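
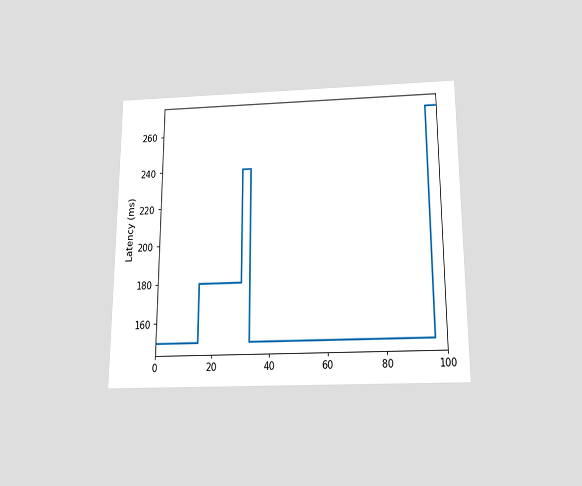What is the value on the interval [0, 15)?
The chart is viewed slightly from below. On [0, 15) the step sits at 150ms.

150ms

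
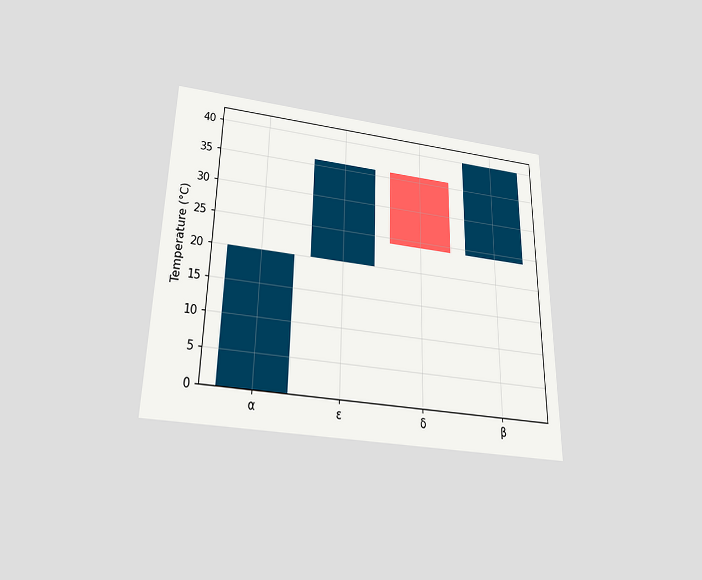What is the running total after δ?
24°C

The chart is viewed slightly from below. After δ the running total reaches 24°C.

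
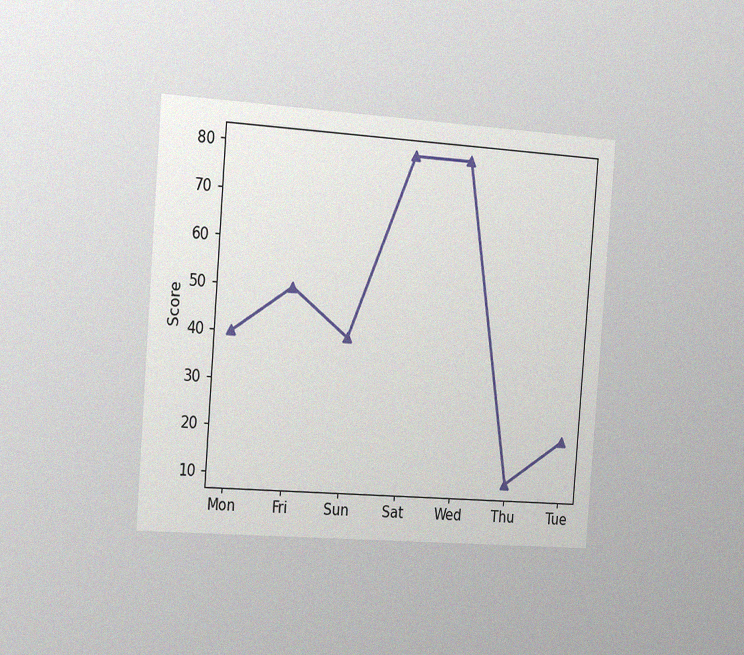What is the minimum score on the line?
10

The chart is tilted about 4° clockwise and viewed slightly from the left, with some photo noise. The lowest point is at Thu, and reading across to the y-axis gives 10.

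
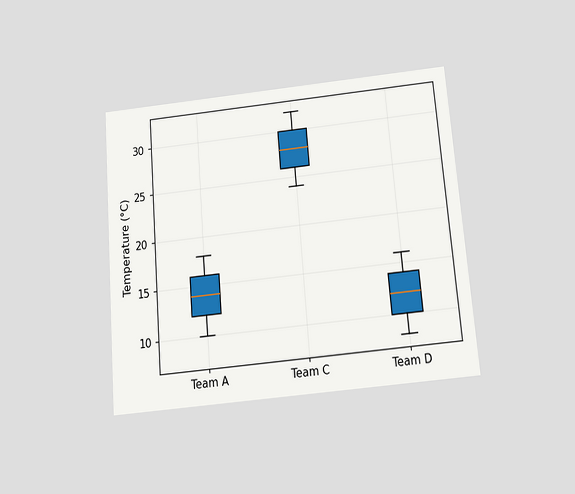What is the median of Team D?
The chart is tilted about 5° counter-clockwise and viewed slightly from below. The median line in the Team D box sits at 12°C.

12°C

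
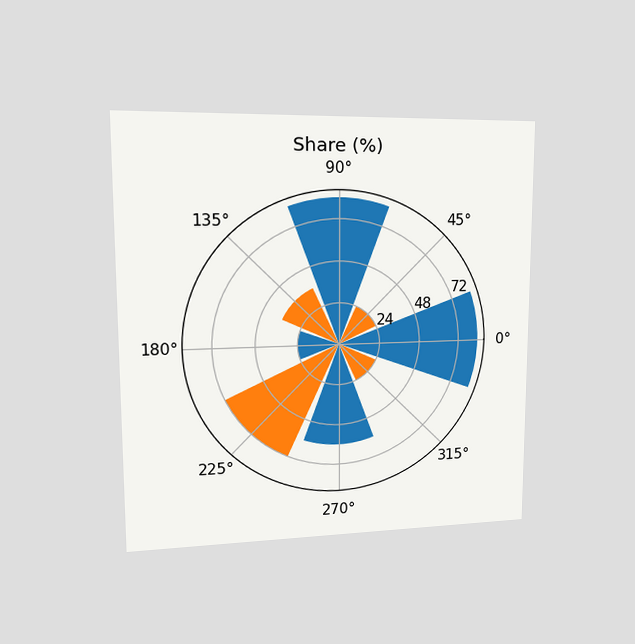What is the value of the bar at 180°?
24%

The chart is viewed slightly from the left. The bar at 180° reaches 24% on the radial axis.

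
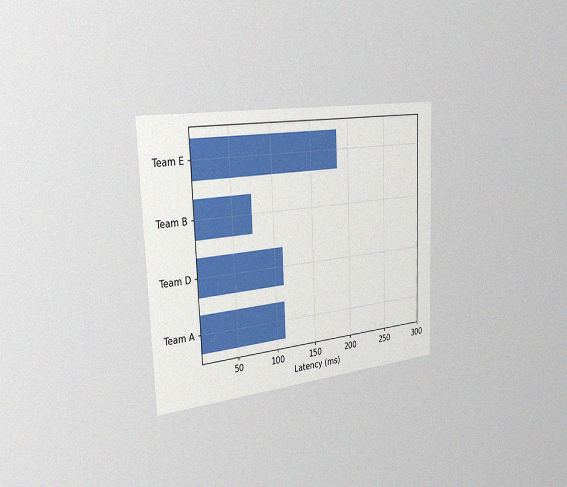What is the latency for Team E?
185ms

The chart is tilted about 2° counter-clockwise and viewed slightly from the left, with some photo noise. Reading along the chart's x-axis, the Team E bar reaches 185ms.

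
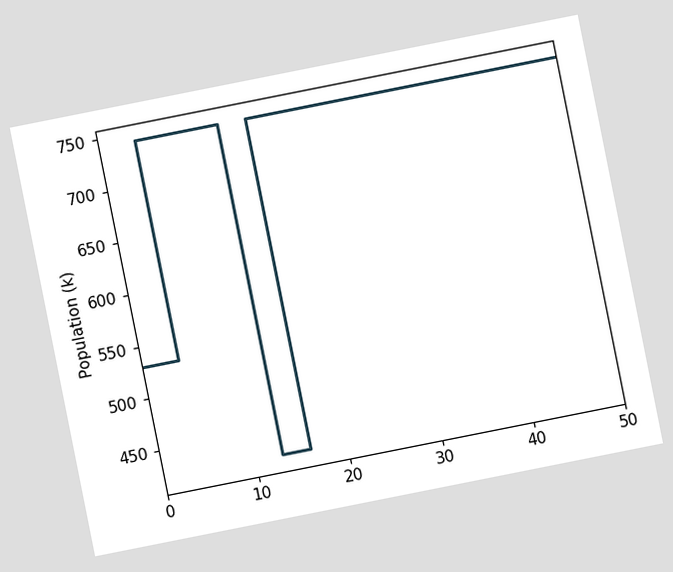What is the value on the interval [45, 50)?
742k

The chart is tilted about 11° counter-clockwise. On [45, 50) the step sits at 742k.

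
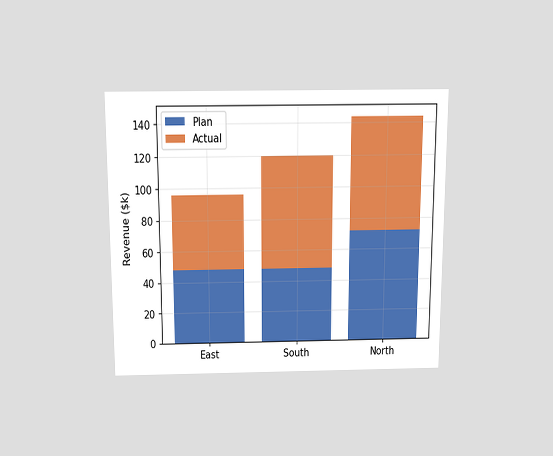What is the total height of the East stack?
The chart is viewed slightly from above. The East stack's top reaches $96k on the y-axis.

$96k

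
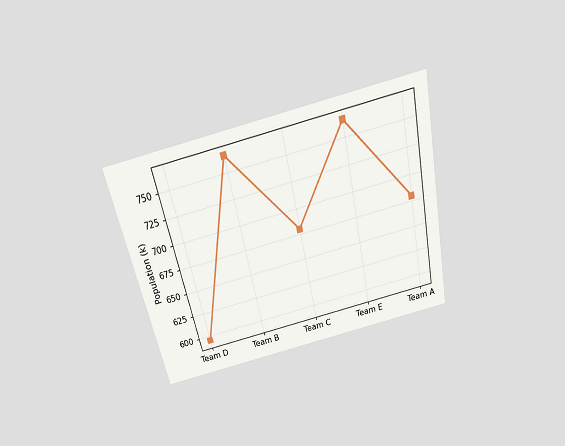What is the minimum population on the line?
595k

The chart is tilted about 13° counter-clockwise and viewed slightly from above. The lowest point is at Team D, and reading across to the y-axis gives 595k.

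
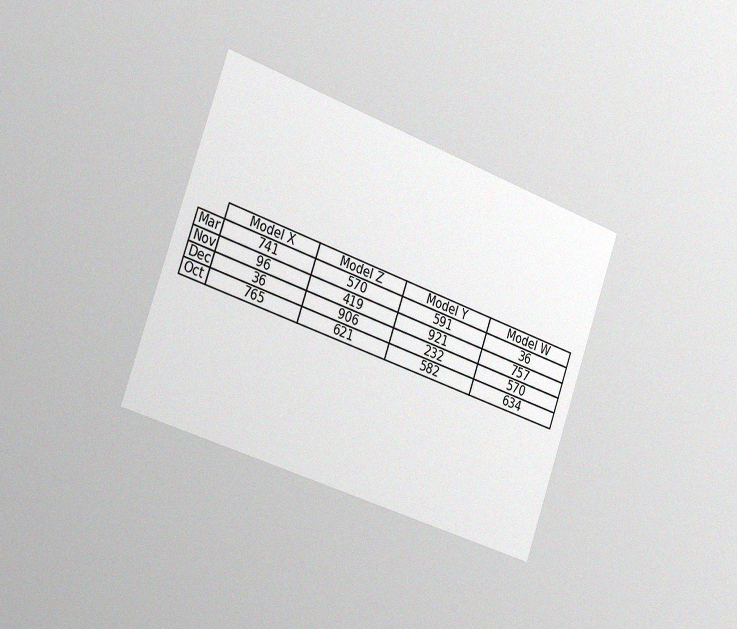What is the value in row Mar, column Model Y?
591

The chart is tilted about 19° clockwise and viewed slightly from the left, with some photo noise. The (Mar, Model Y) cell reads 591.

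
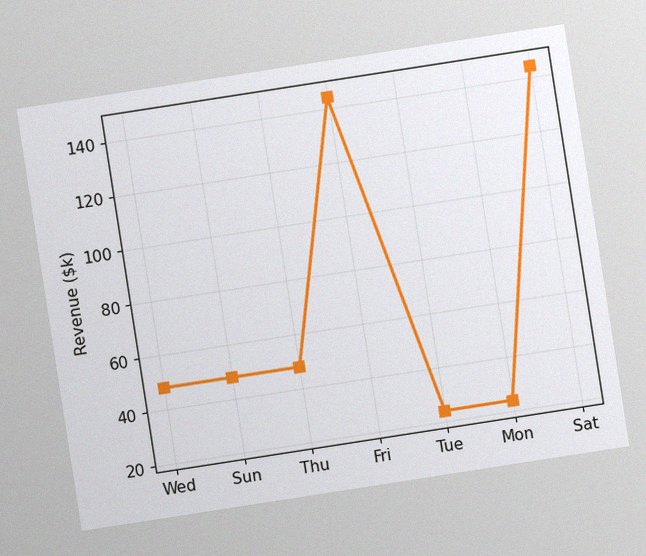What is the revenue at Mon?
$24k

The chart is tilted about 9° counter-clockwise, with some photo noise. At Mon, the line is at $24k.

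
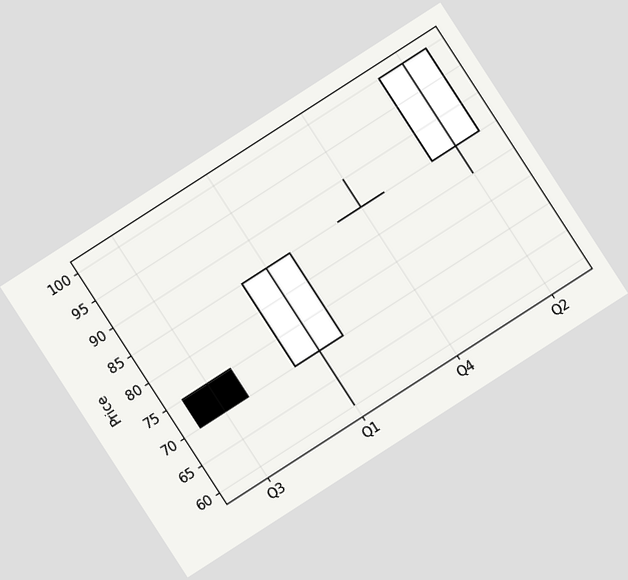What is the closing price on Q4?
85

The chart is tilted about 33° counter-clockwise. The Q4 candle closes at 85.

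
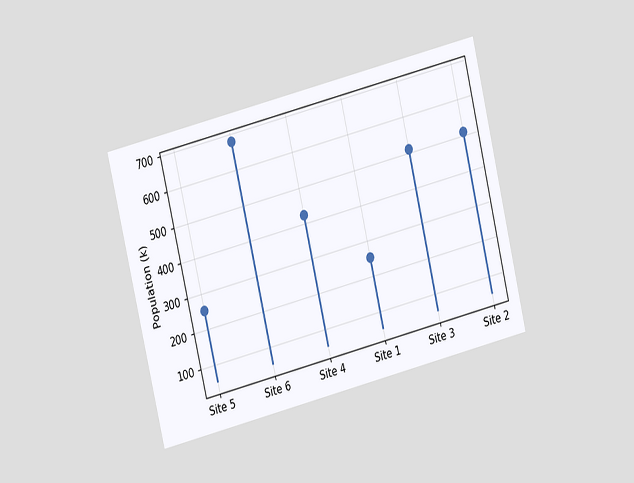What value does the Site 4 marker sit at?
425k

The chart is tilted about 14° counter-clockwise and viewed at a slight angle. The Site 4 marker sits at 425k.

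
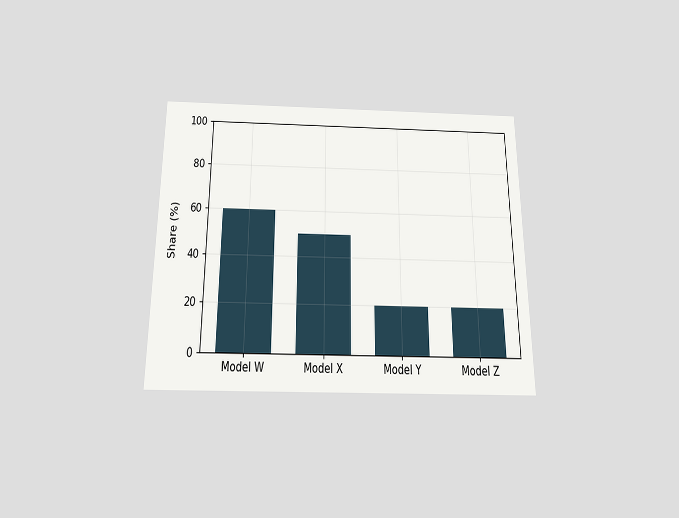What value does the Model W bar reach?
The chart is viewed slightly from below. Reading along the chart's y-axis, the Model W bar reaches 60%.

60%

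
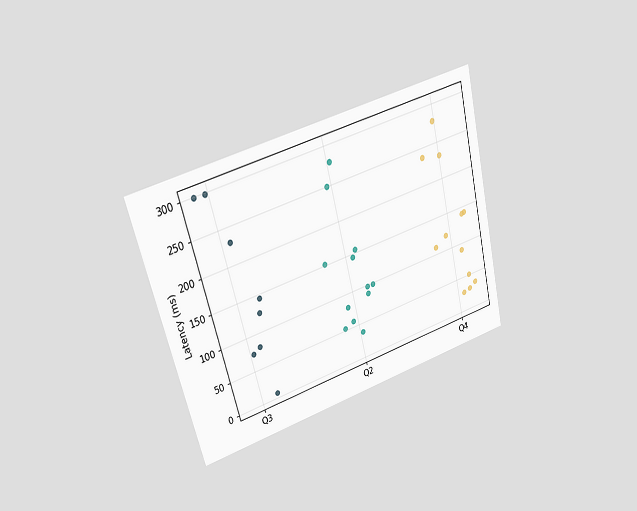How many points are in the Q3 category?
8

The chart is tilted about 14° counter-clockwise and viewed at a slight angle. Counting the markers in the Q3 column gives 8.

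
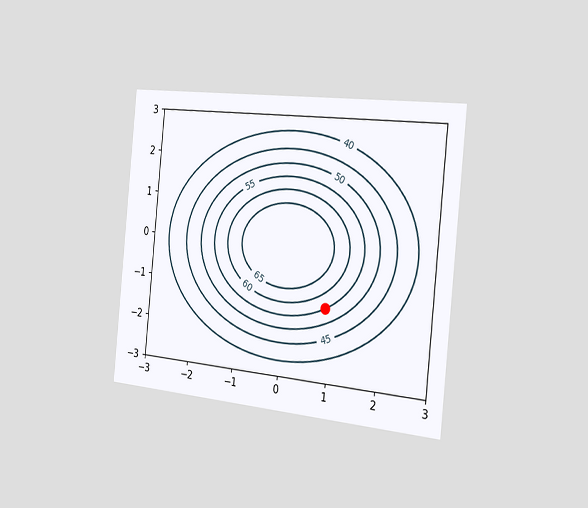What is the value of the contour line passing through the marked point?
55

The chart is tilted about 6° clockwise and viewed slightly from the right. The marked point sits on the contour labelled 55.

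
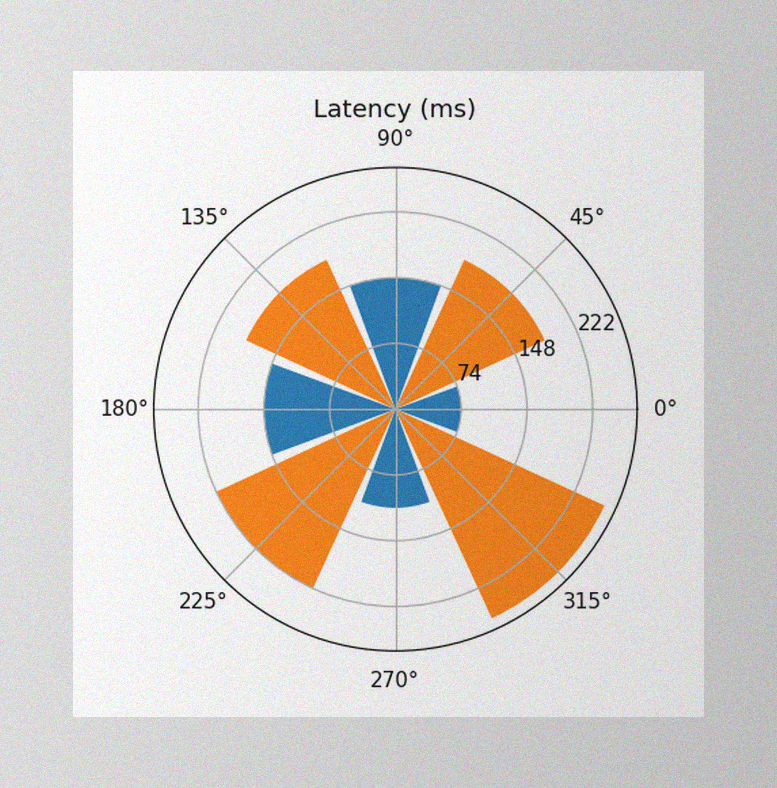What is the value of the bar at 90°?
148ms

The image has some photo noise and uneven lighting. The bar at 90° reaches 148ms on the radial axis.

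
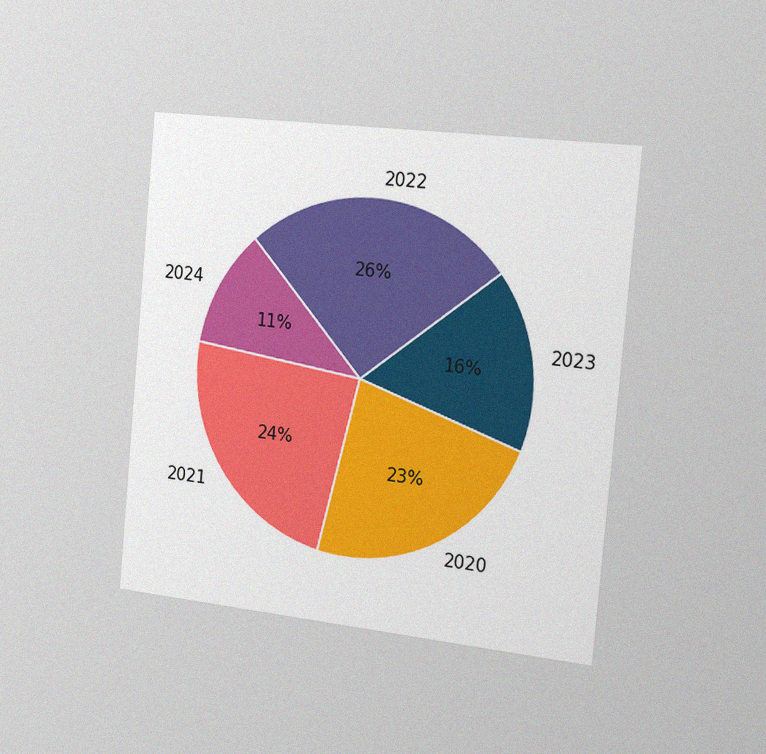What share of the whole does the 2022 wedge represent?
The chart is tilted about 5° clockwise and viewed slightly from the right, with some photo noise. The 2022 slice takes up 26% of the pie.

26%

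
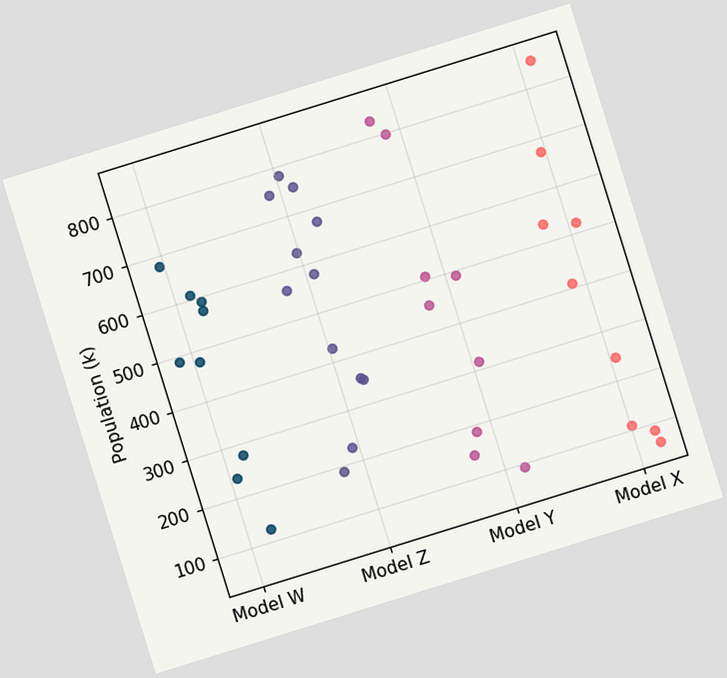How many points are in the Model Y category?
9

The chart is tilted about 17° counter-clockwise. Counting the markers in the Model Y column gives 9.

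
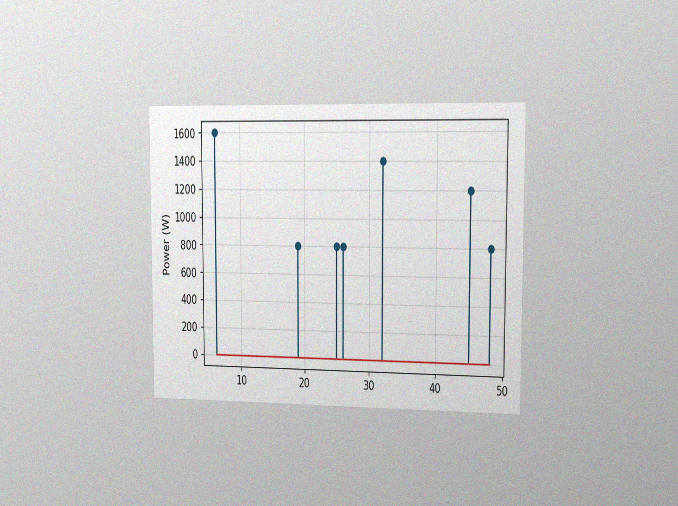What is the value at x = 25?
800W

The chart is viewed slightly from the right, with some photo noise. The stem at x=25 reaches 800W.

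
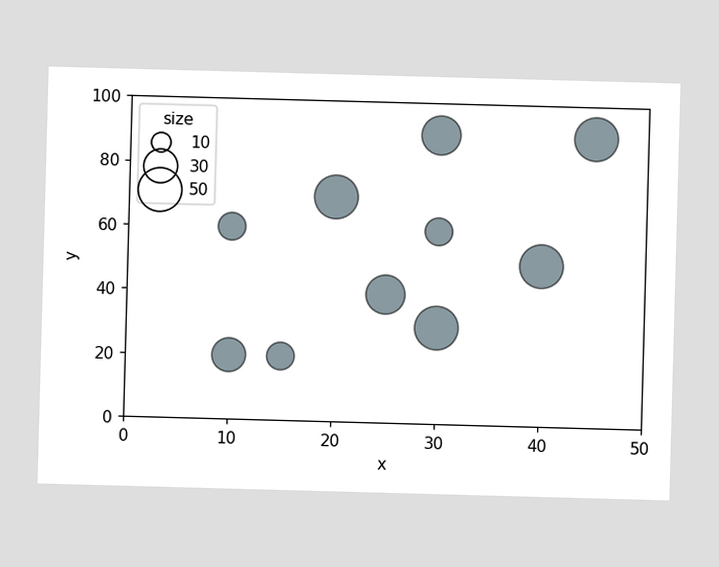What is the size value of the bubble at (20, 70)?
50

Matching the bubble at (20, 70) against the size legend gives 50.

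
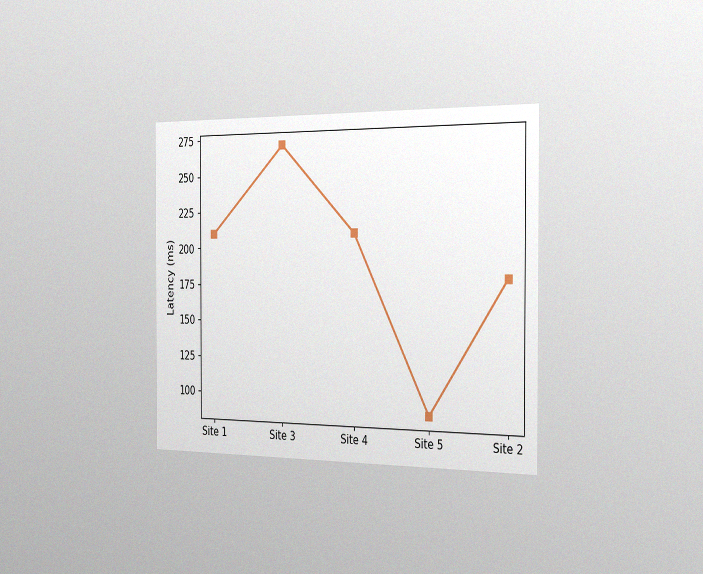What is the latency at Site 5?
90ms

The chart is viewed slightly from the right, with some photo noise. At Site 5, the line is at 90ms.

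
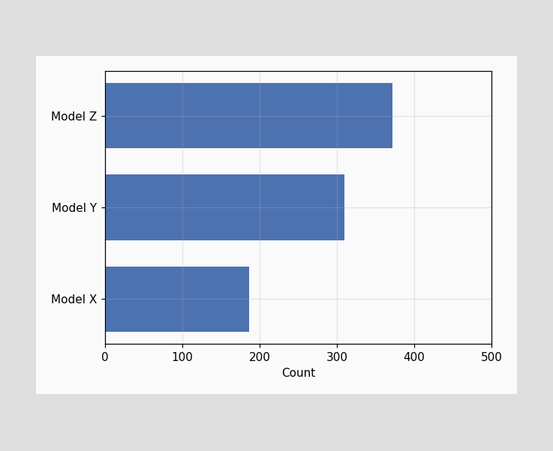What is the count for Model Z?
372

Reading along the chart's x-axis, the Model Z bar reaches 372.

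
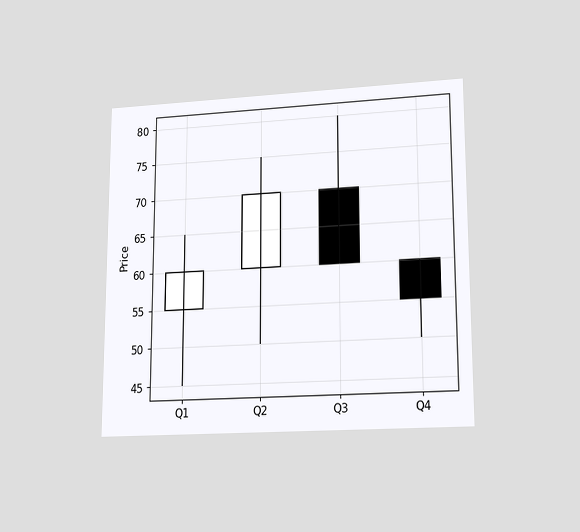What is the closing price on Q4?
The chart is viewed at a slight angle. The Q4 candle closes at 55.

55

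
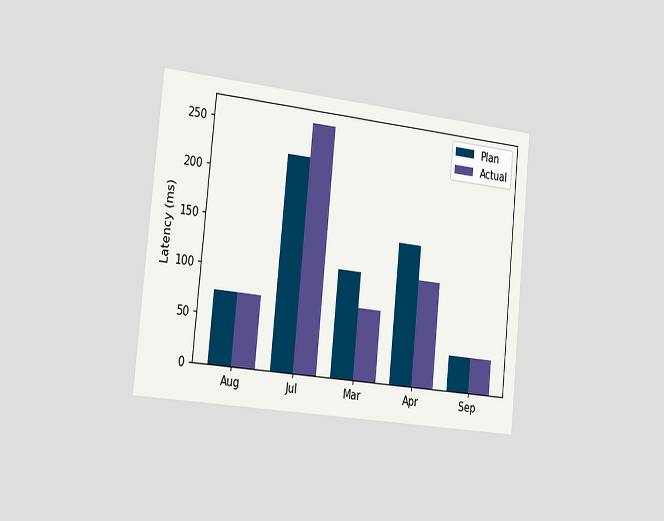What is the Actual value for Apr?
111ms

The chart is tilted about 6° clockwise and viewed slightly from the left. The Actual bar at Apr reaches 111ms on the y-axis.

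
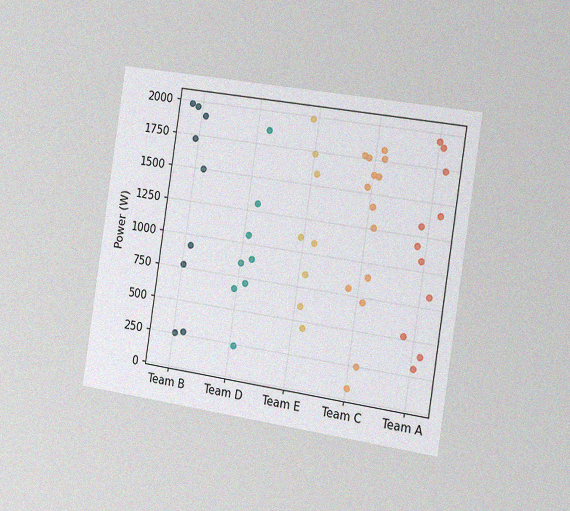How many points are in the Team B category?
9

The chart is tilted about 9° clockwise and viewed slightly from the right, with some photo noise. Counting the markers in the Team B column gives 9.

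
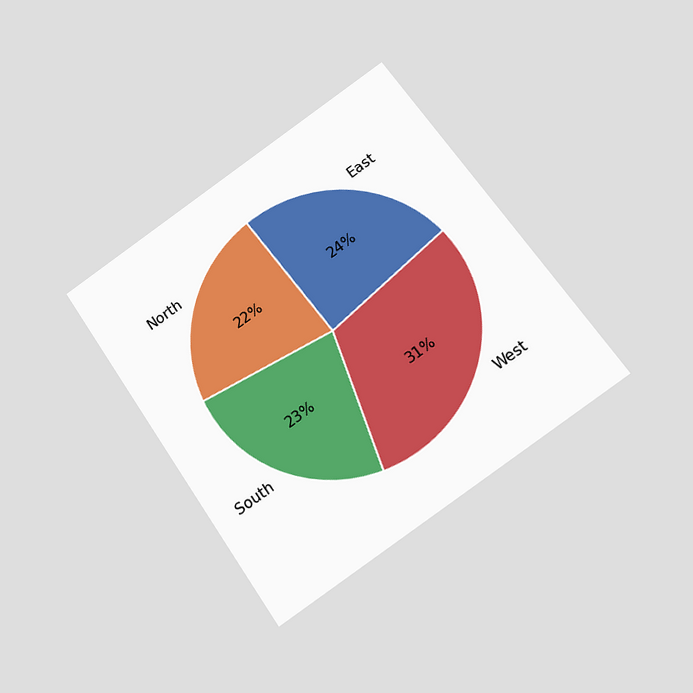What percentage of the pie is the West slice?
The chart is tilted about 35° counter-clockwise and viewed at a slight angle. The West slice takes up 31% of the pie.

31%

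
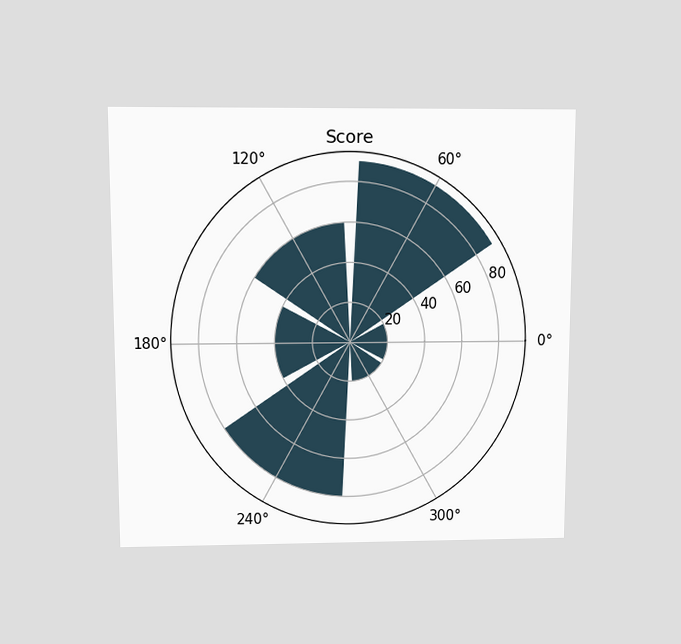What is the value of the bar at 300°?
20

The chart is viewed slightly from above. The bar at 300° reaches 20 on the radial axis.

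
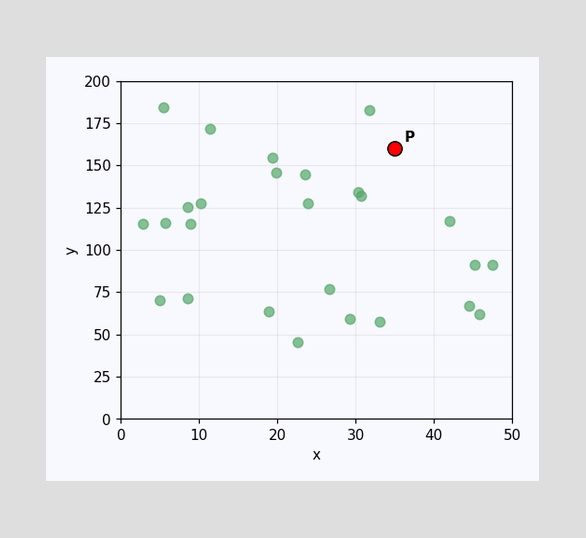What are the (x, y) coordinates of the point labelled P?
Following the gridlines from P to each axis, P sits at (35, 160).

(35, 160)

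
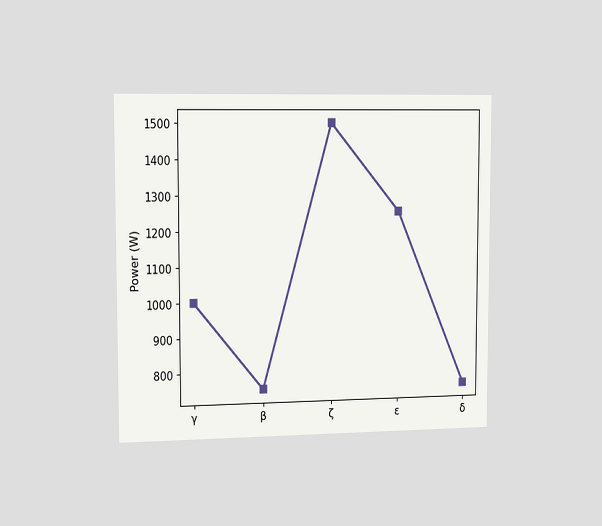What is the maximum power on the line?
1500W

The chart is viewed slightly from the left. The highest point is at ζ, and reading across to the y-axis gives 1500W.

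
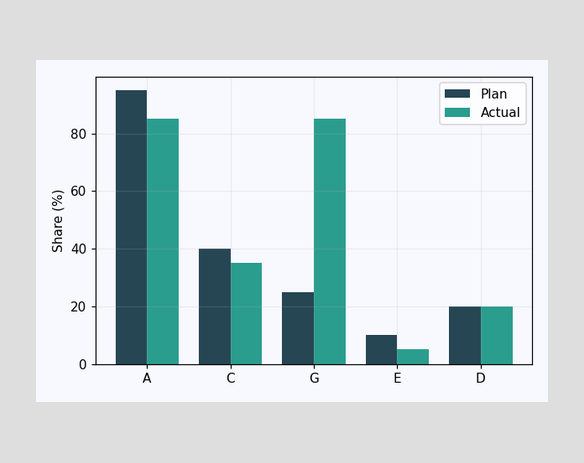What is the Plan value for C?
The Plan bar at C reaches 40% on the y-axis.

40%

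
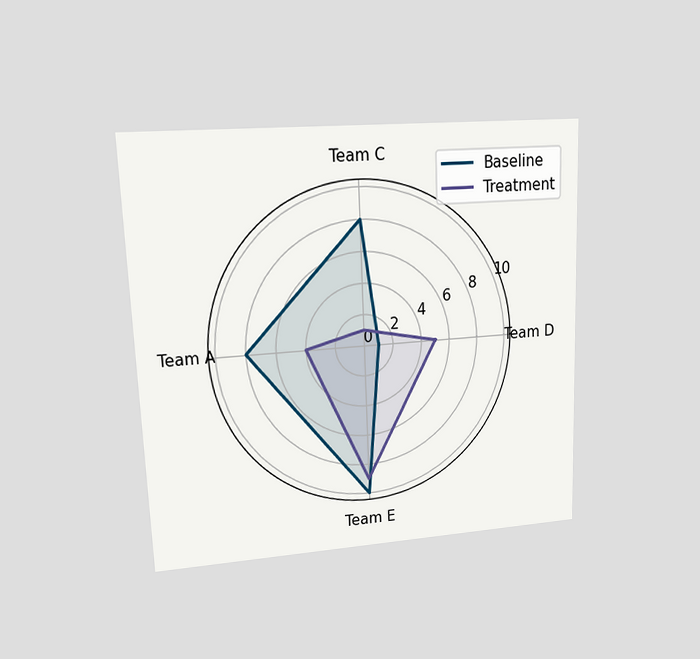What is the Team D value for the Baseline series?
1

The chart is tilted about 2° counter-clockwise and viewed at a slight angle. On the Team D axis, Baseline reaches 1.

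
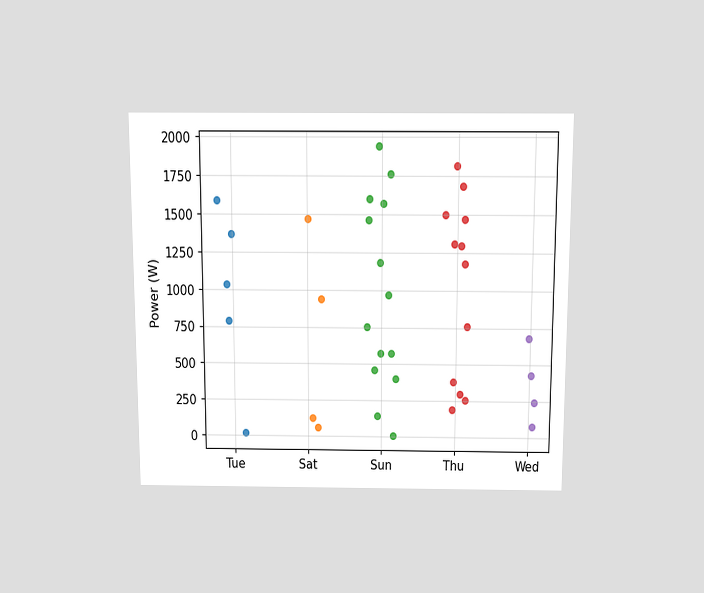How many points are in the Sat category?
The chart is viewed slightly from above. Counting the markers in the Sat column gives 4.

4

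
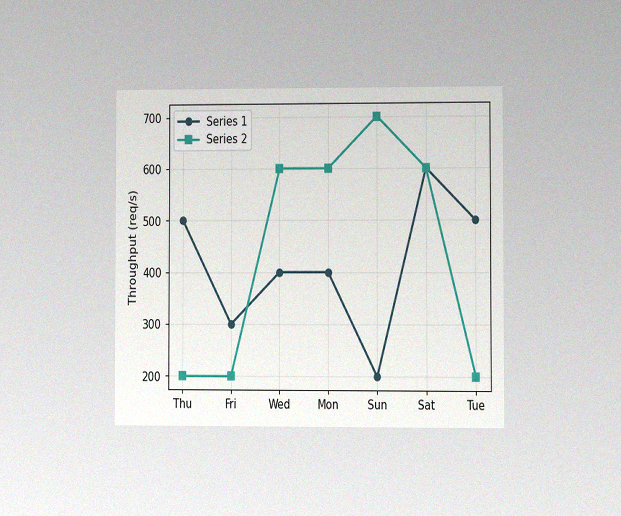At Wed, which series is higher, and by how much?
Series 2, by 200req/s

The chart is viewed at a slight angle, with some photo noise. At Wed, Series 2 sits above the other line by 200req/s.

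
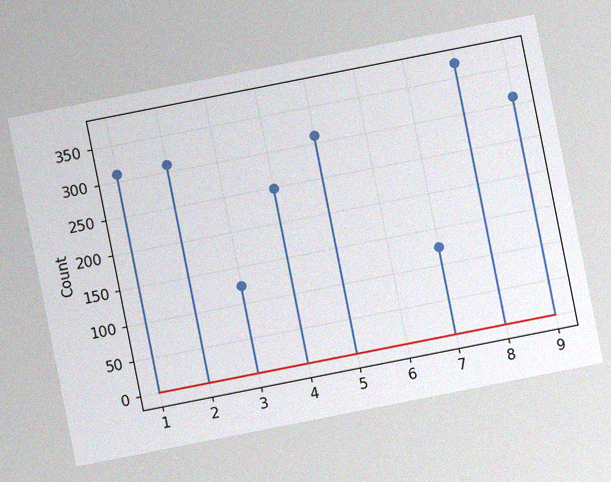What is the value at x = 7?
The chart is tilted about 11° counter-clockwise, with some photo noise. The stem at x=7 reaches 124.

124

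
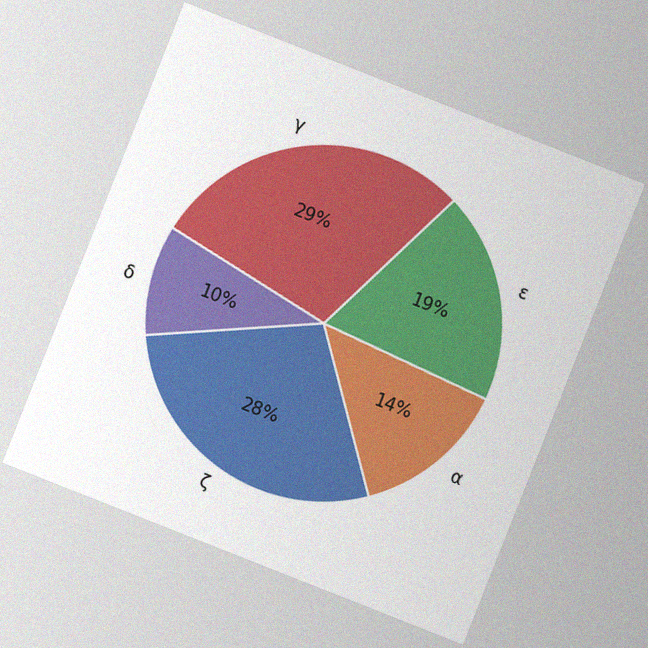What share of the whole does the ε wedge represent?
19%

The chart is tilted about 22° clockwise, with some photo noise. The ε slice takes up 19% of the pie.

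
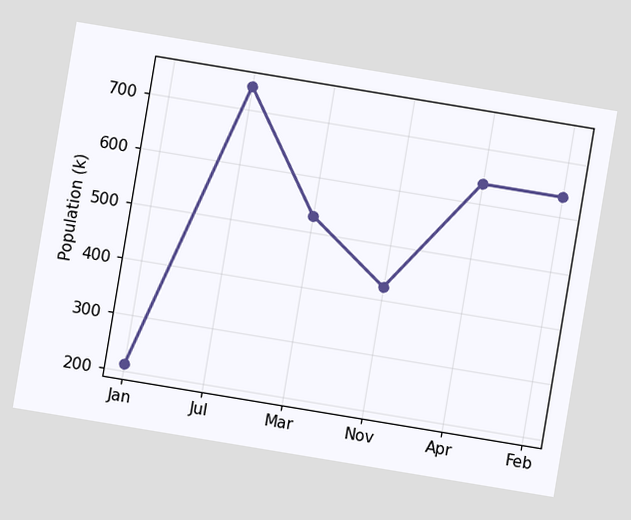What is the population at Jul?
742k

The chart is tilted about 9° clockwise. At Jul, the line is at 742k.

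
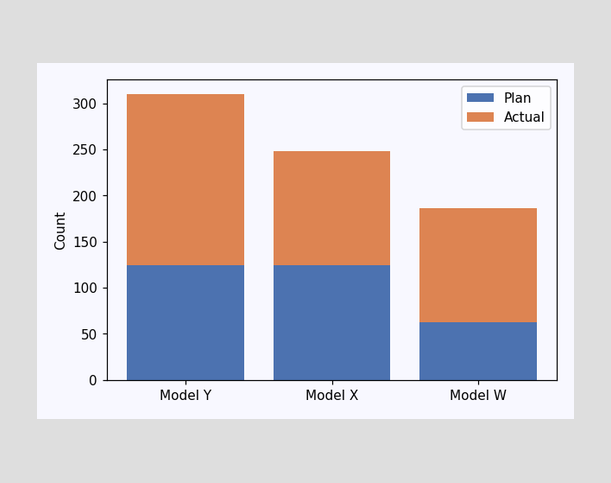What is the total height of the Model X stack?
248

The Model X stack's top reaches 248 on the y-axis.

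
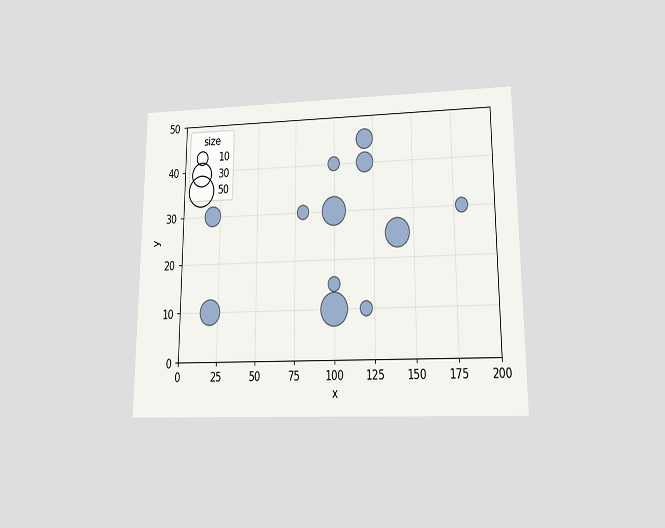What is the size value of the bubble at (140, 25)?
40

The chart is viewed at a slight angle. Matching the bubble at (140, 25) against the size legend gives 40.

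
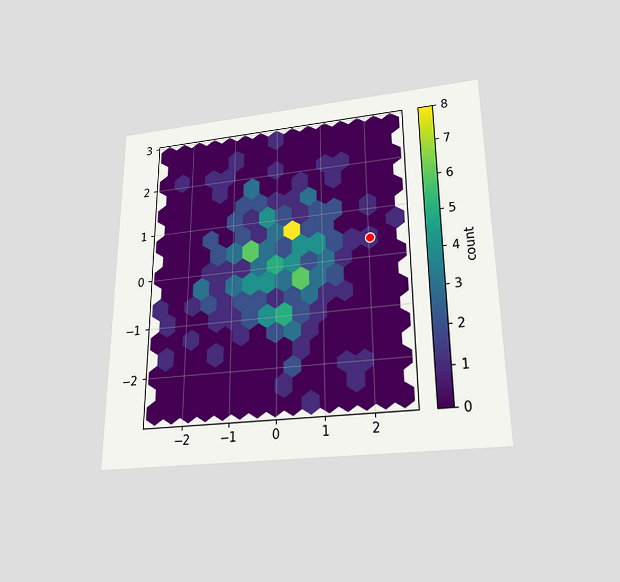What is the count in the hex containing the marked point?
1

The chart is viewed slightly from below. The marked hex reads 1 on the colorbar.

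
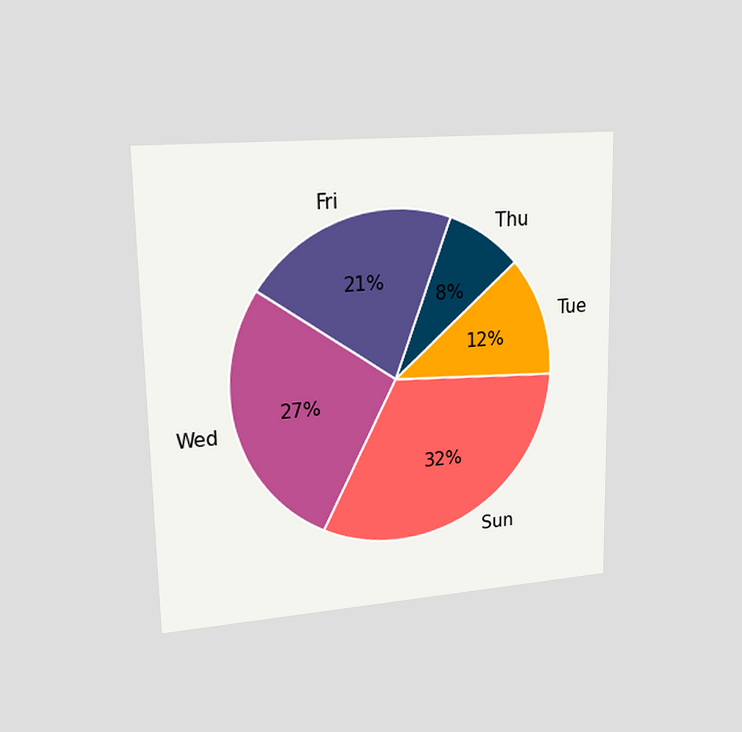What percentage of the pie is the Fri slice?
The chart is viewed slightly from the left. The Fri slice takes up 21% of the pie.

21%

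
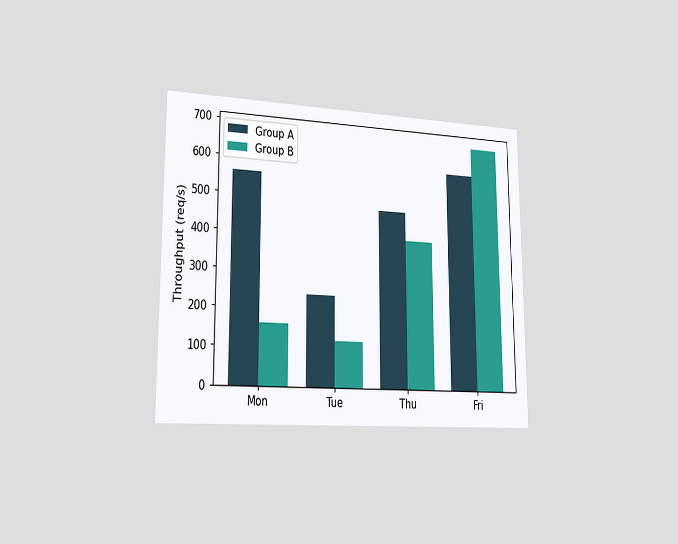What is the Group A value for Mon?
560req/s

The chart is viewed slightly from the left. The Group A bar at Mon reaches 560req/s on the y-axis.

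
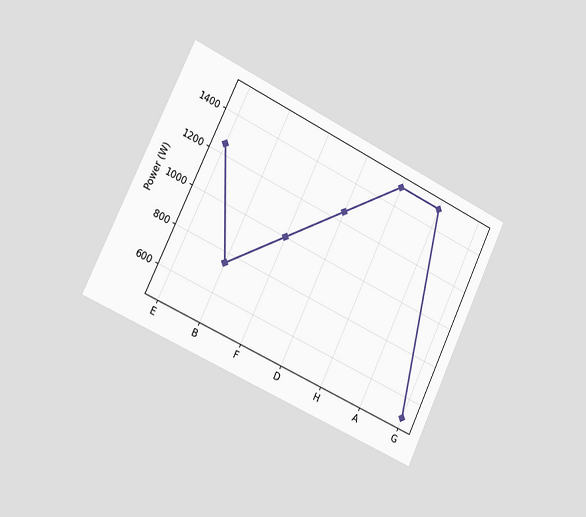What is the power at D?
1250W

The chart is tilted about 26° clockwise and viewed slightly from the left. At D, the line is at 1250W.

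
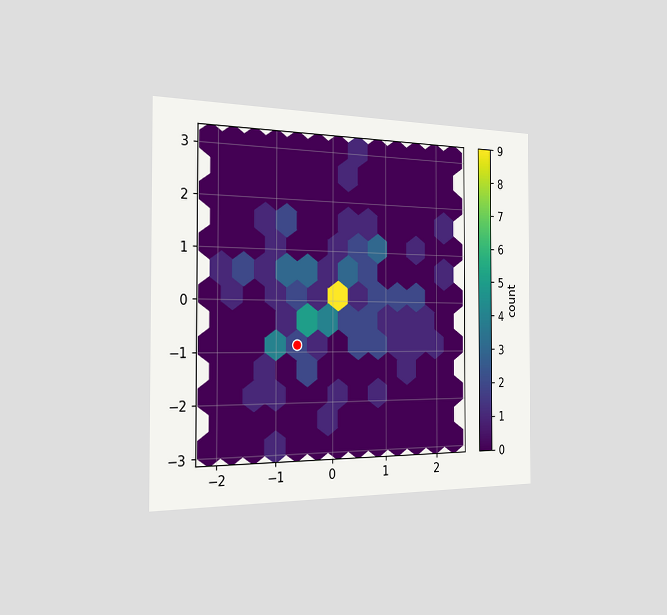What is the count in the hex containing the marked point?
2

The chart is viewed slightly from the left. The marked hex reads 2 on the colorbar.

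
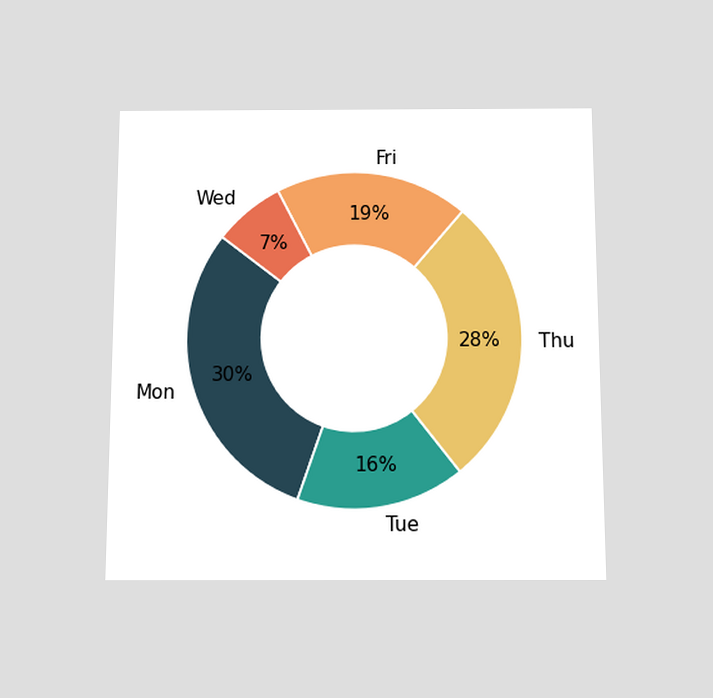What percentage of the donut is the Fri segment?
The chart is viewed slightly from below. The Fri segment takes up 19% of the ring.

19%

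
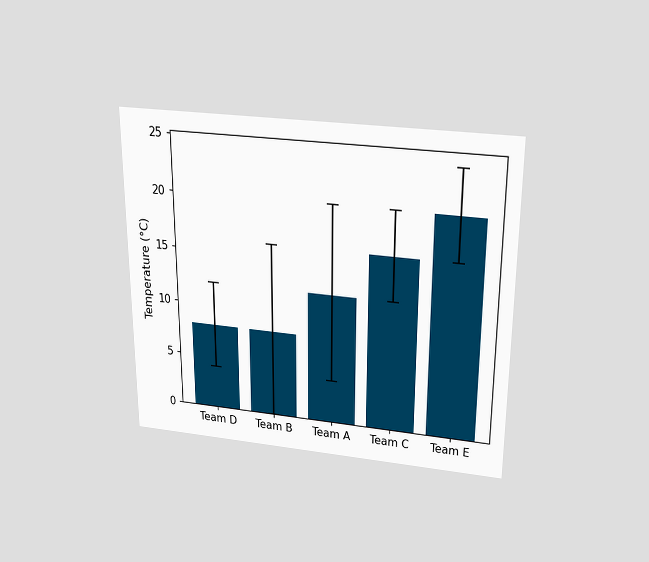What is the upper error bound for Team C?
The chart is viewed slightly from above. The Team C bar's upper whisker reaches 20°C.

20°C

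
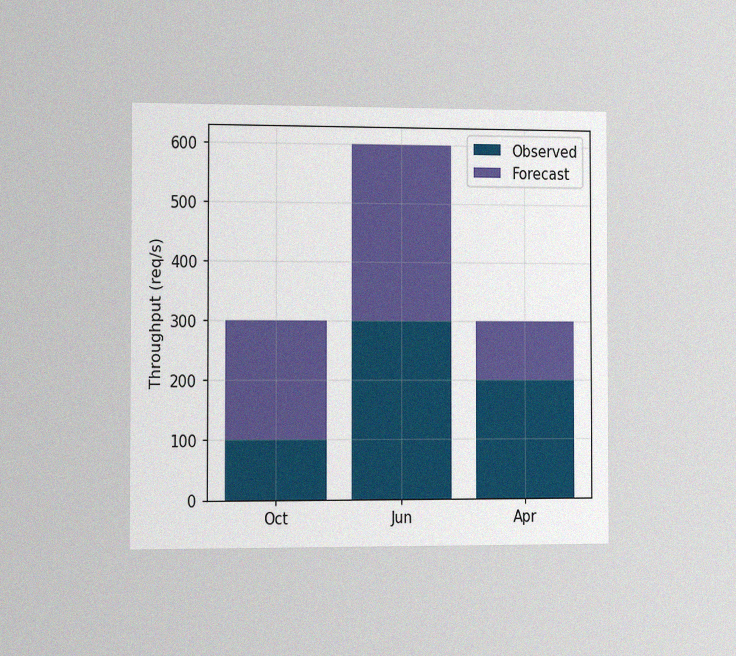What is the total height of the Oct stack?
300req/s

The chart is viewed slightly from the left, with some photo noise. The Oct stack's top reaches 300req/s on the y-axis.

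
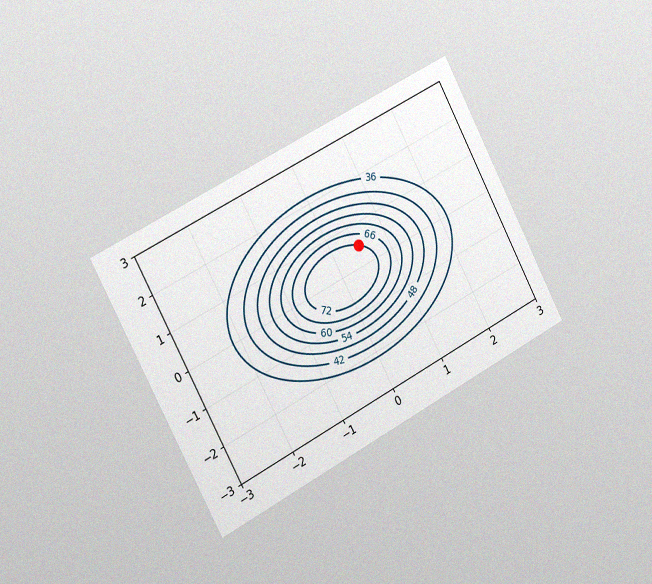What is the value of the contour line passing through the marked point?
72

The chart is tilted about 28° counter-clockwise and viewed slightly from the left, with some photo noise. The marked point sits on the contour labelled 72.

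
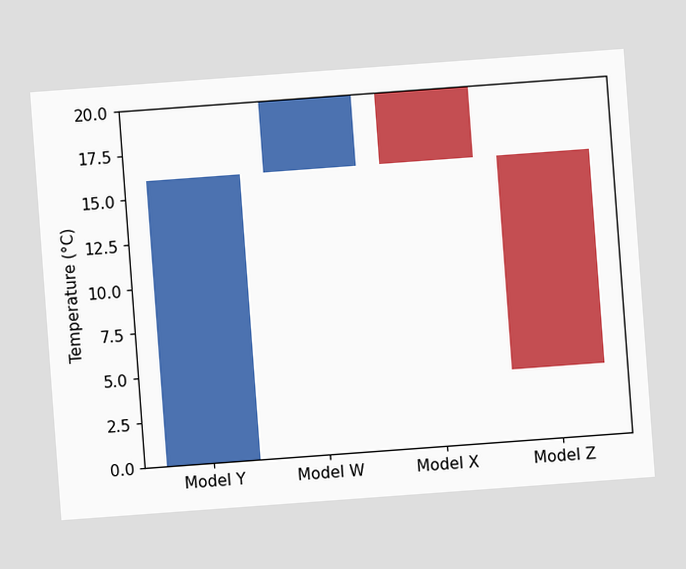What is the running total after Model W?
The chart is tilted about 4° counter-clockwise. After Model W the running total reaches 20°C.

20°C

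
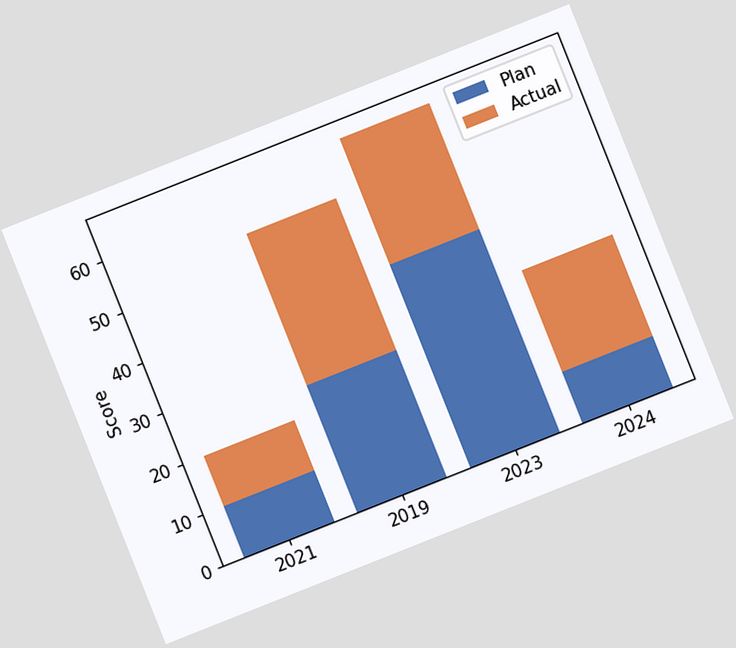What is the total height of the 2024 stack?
The chart is tilted about 22° counter-clockwise. The 2024 stack's top reaches 30 on the y-axis.

30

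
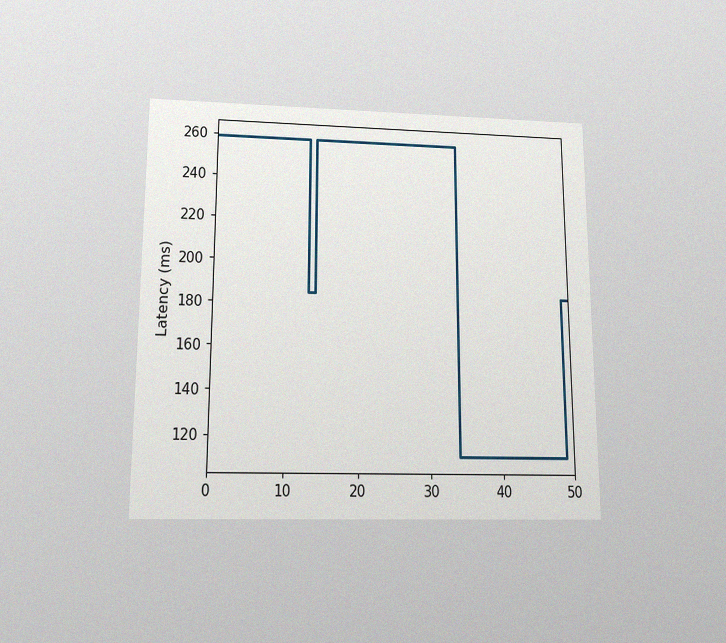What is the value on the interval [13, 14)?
The chart is viewed slightly from below, with some photo noise. On [13, 14) the step sits at 185ms.

185ms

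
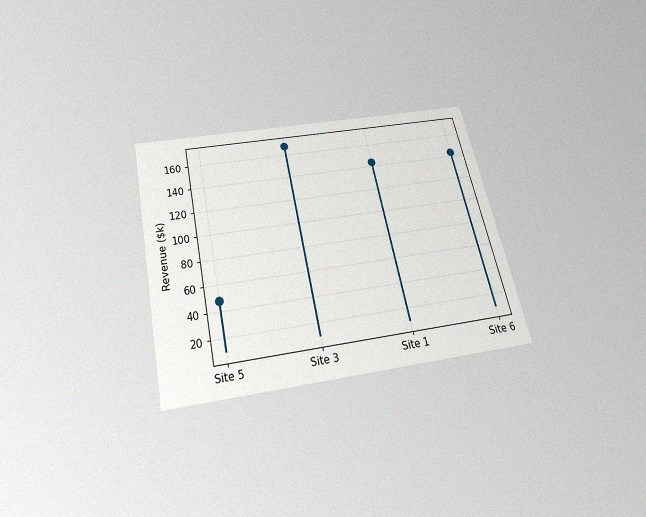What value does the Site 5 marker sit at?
The chart is tilted about 12° counter-clockwise and viewed slightly from below, with some photo noise. The Site 5 marker sits at $48k.

$48k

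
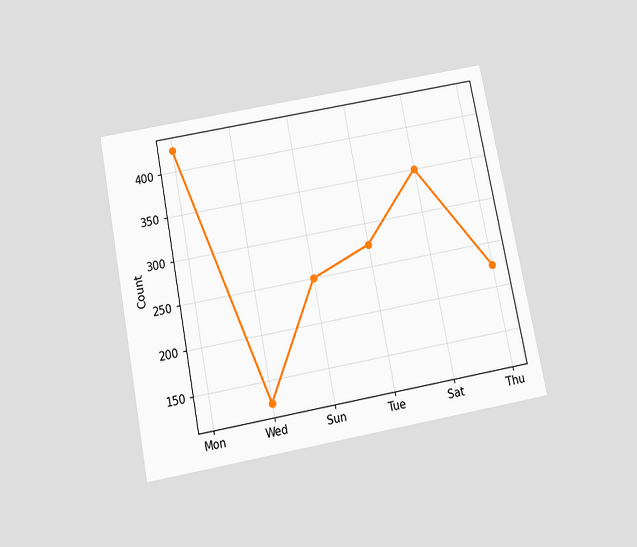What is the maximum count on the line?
The chart is tilted about 11° counter-clockwise and viewed slightly from below. The highest point is at Mon, and reading across to the y-axis gives 425.

425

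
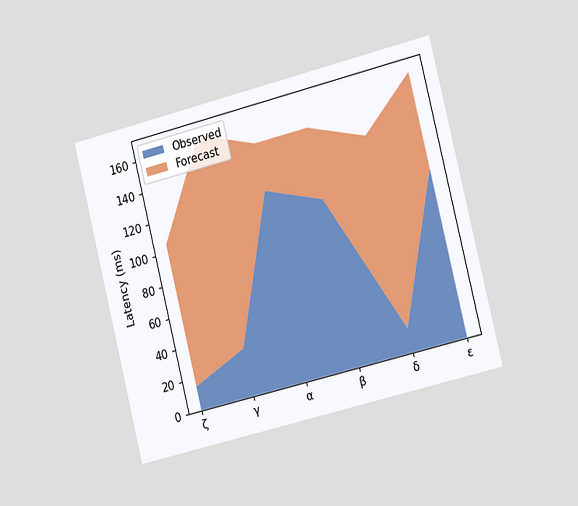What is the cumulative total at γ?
The chart is tilted about 14° counter-clockwise and viewed slightly from the right. The stacked total at γ reaches 165ms.

165ms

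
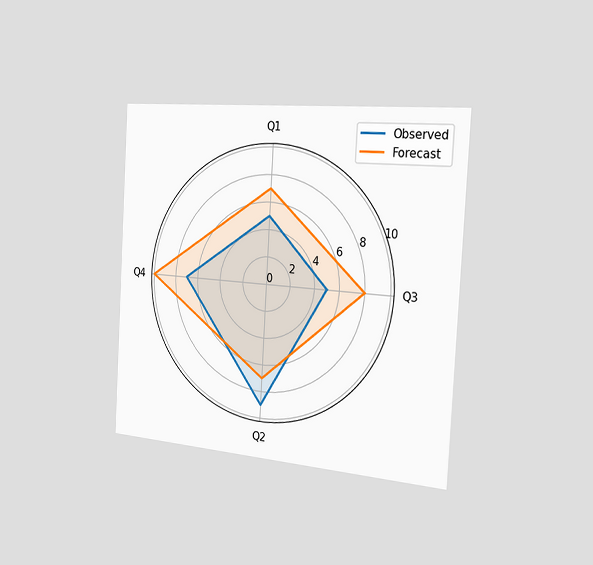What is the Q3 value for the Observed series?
5

The chart is tilted about 3° clockwise and viewed slightly from the right. On the Q3 axis, Observed reaches 5.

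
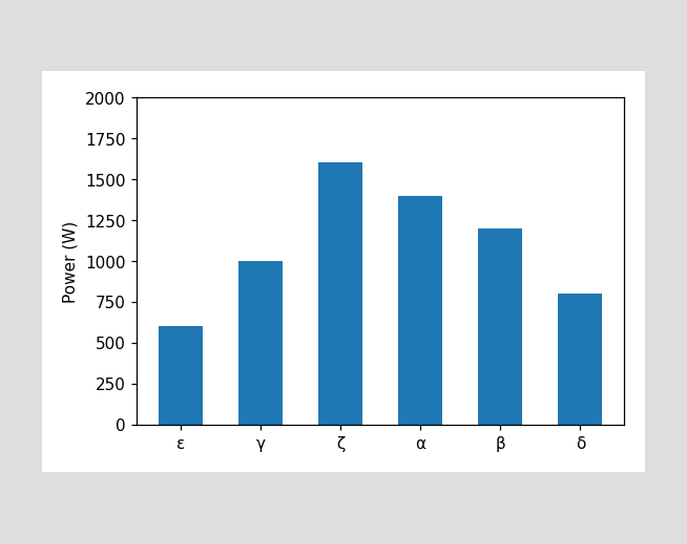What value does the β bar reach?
Reading along the chart's y-axis, the β bar reaches 1200W.

1200W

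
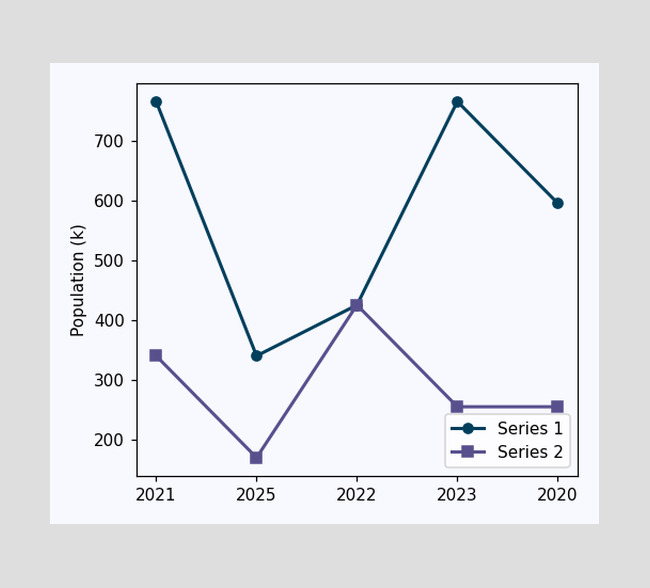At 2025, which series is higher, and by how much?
At 2025, Series 1 sits above the other line by 170k.

Series 1, by 170k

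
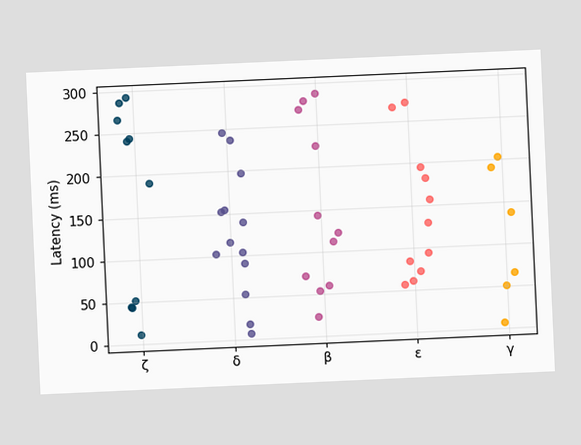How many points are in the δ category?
13

The chart is tilted about 3° counter-clockwise. Counting the markers in the δ column gives 13.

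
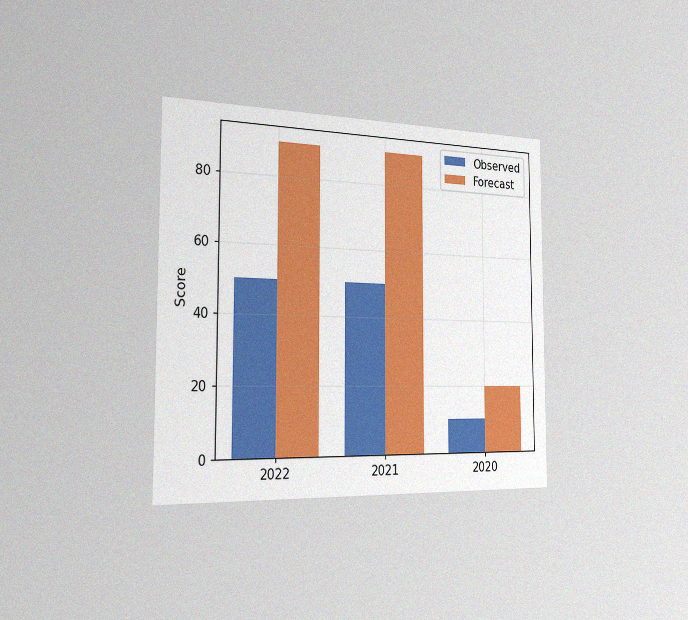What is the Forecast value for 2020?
The chart is viewed slightly from the left, with some photo noise. The Forecast bar at 2020 reaches 20 on the y-axis.

20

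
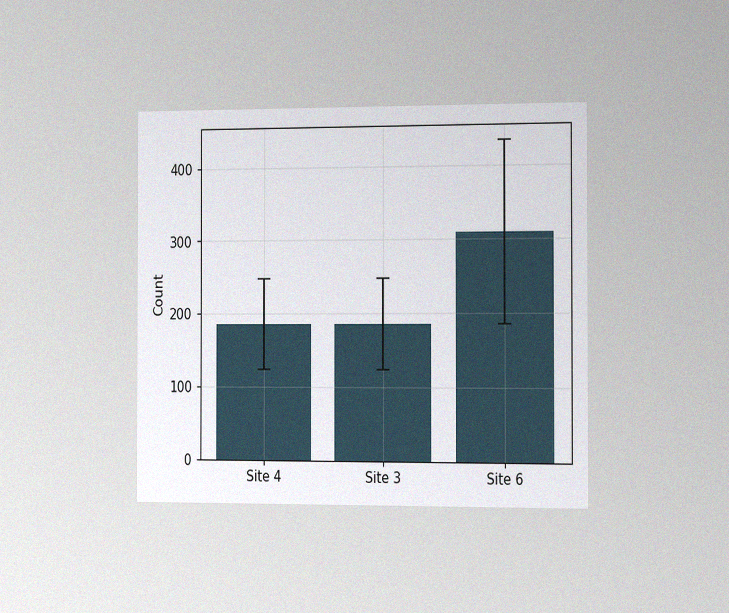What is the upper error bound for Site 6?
The chart is viewed slightly from the right, with some photo noise. The Site 6 bar's upper whisker reaches 434.

434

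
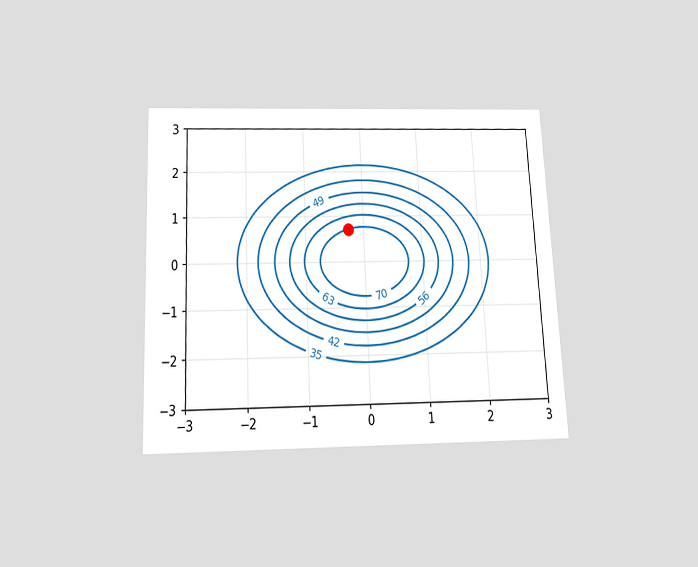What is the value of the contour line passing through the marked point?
70

The chart is tilted about 3° counter-clockwise and viewed slightly from below. The marked point sits on the contour labelled 70.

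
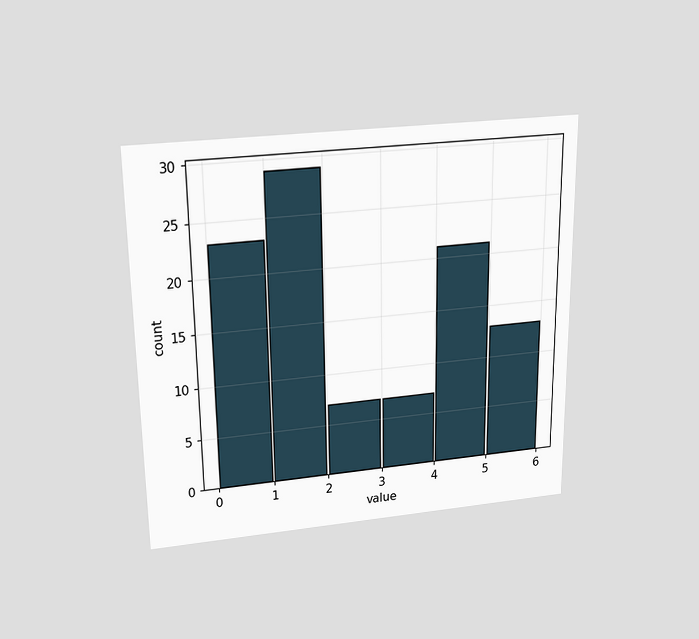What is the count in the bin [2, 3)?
The chart is viewed slightly from above. The [2, 3) bin has height 7.

7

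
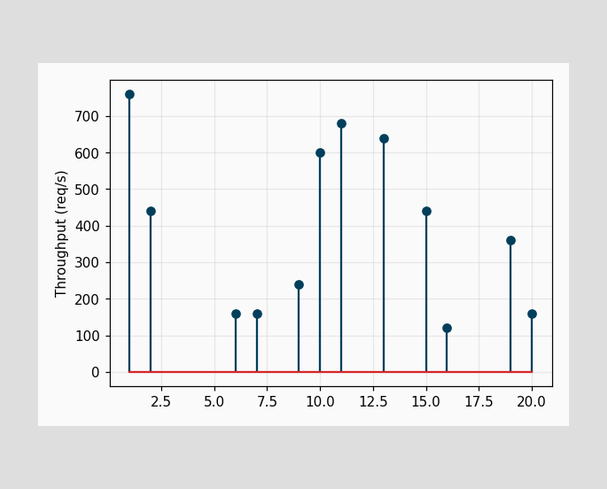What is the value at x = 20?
160req/s

The stem at x=20 reaches 160req/s.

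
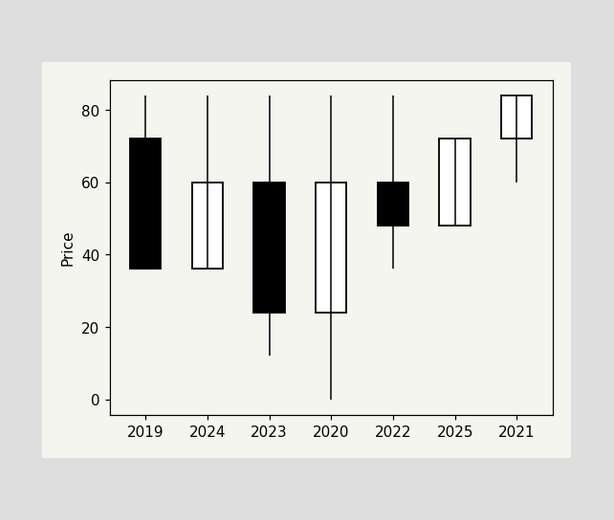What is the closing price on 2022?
The 2022 candle closes at 48.

48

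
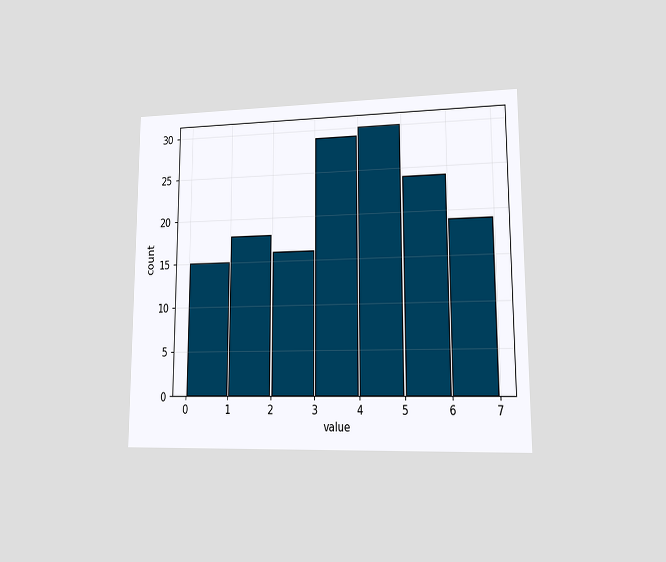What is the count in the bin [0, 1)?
The chart is viewed at a slight angle. The [0, 1) bin has height 15.

15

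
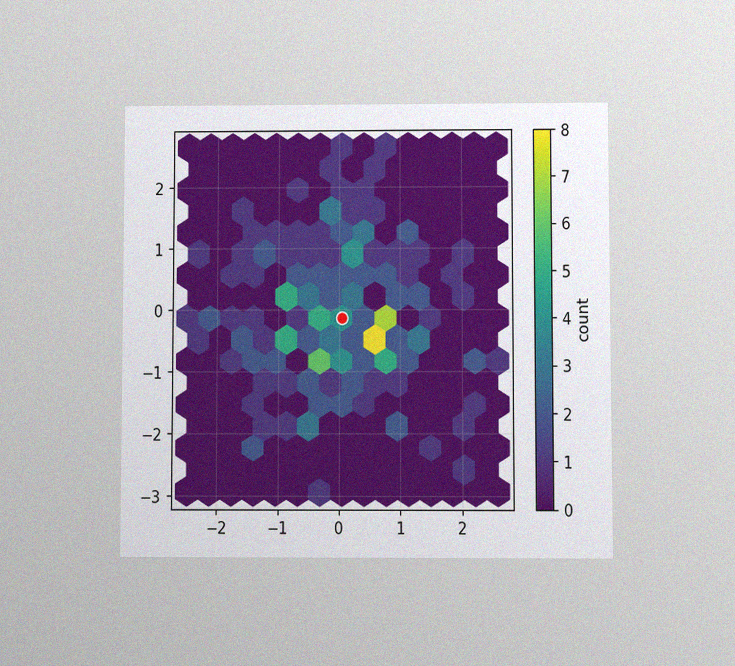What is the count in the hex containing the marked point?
The chart is viewed at a slight angle, with some photo noise. The marked hex reads 4 on the colorbar.

4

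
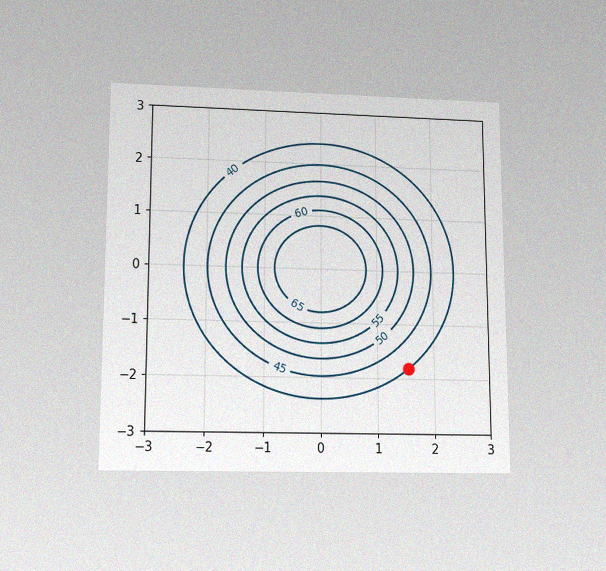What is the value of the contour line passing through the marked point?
The chart is viewed slightly from below, with some photo noise. The marked point sits on the contour labelled 40.

40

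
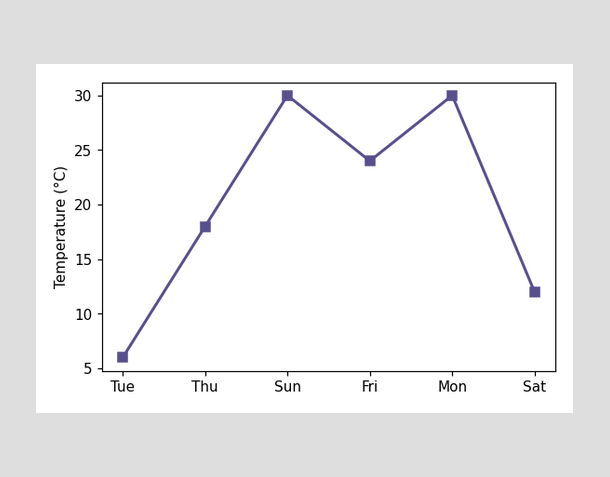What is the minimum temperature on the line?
The lowest point is at Tue, and reading across to the y-axis gives 6°C.

6°C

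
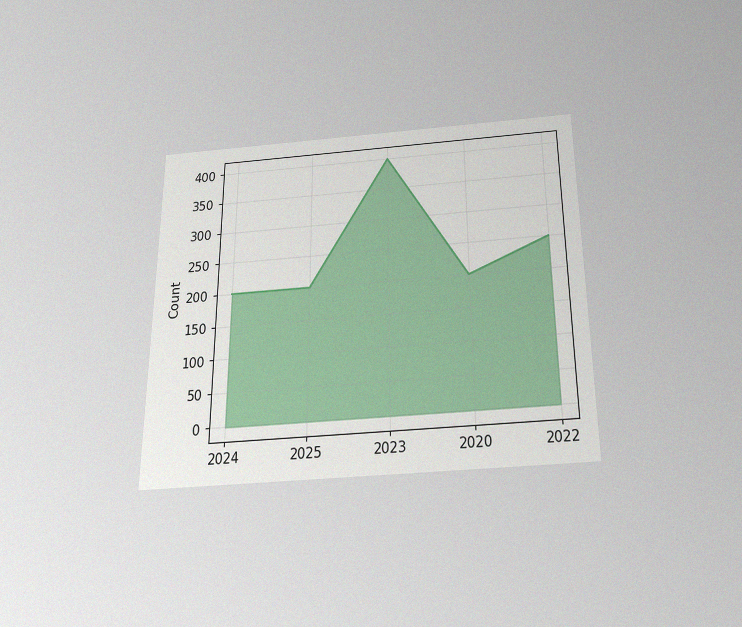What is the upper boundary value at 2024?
200

The chart is viewed slightly from below, with some photo noise. At 2024 the upper boundary is at 200.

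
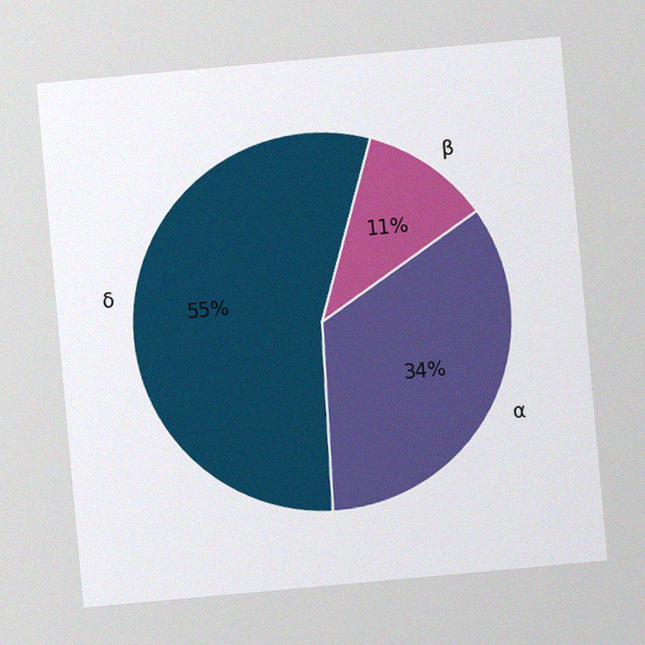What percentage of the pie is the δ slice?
The chart is tilted about 5° counter-clockwise, with some photo noise. The δ slice takes up 55% of the pie.

55%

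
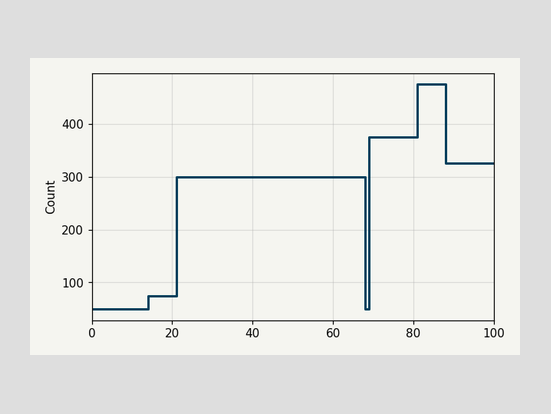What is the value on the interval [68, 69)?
On [68, 69) the step sits at 50.

50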